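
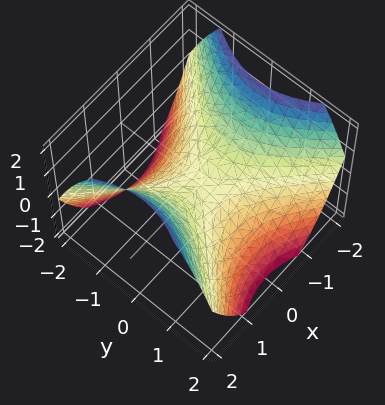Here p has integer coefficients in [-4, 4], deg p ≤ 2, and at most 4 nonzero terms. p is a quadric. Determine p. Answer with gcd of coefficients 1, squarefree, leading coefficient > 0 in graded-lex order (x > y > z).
(a) deg p = 2.
(b) Symmetries: mirror symmetry y ↦ −y ⇒ only even powers of y; it's symmetric under x → −x, forcing even powers of x.
(c) Checking where it meets the axes: it crosses the z-axis at the gridline z = 0; it meets the x-axis at x = 0 (among the integer gridlines); one y-axis crossing is at y = 0.
(d) Putting this together gives p.

2*x^2 - 2*y^2 - 3*z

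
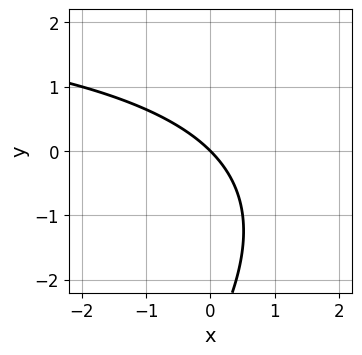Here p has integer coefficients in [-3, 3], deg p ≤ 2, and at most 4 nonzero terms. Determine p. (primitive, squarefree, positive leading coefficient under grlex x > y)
1. Degree: no degree-1 curve has this shape, so deg p = 2.
2. Against the integer gridlines: it crosses the x-axis at the gridline x = 0; it crosses the y-axis at the gridline y = 0.
3. The integer polynomial consistent with all of this is the stated p.

x*y - y^2 - 3*x - 3*y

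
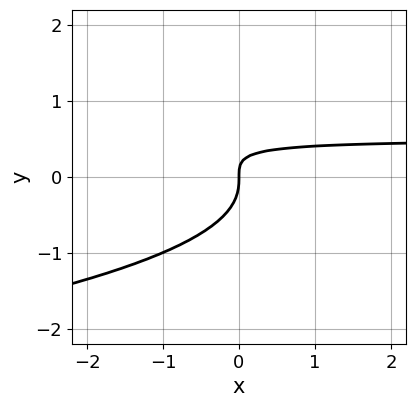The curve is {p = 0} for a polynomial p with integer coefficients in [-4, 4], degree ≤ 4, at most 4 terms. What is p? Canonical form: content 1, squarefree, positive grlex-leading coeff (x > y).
1. Degree: no degree-2 curve has this shape, so deg p = 3.
2. Against the integer gridlines: it crosses the x-axis at the gridline x = 0; it crosses the y-axis at the gridline y = 0.
3. These observations pin down the coefficients.

3*y^3 + 2*x*y - x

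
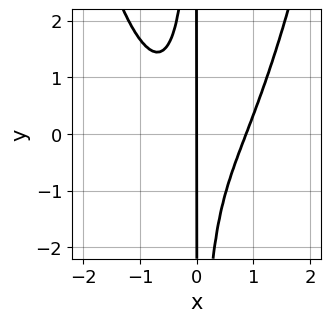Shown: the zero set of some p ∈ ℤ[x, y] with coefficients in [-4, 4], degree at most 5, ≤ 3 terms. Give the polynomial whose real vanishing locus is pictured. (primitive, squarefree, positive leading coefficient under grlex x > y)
3*x^4 - 3*x^2*y - 2*x

First, the degree is 4 — a generic line meets the curve in up to 4 points.
Then, checking where it meets the axes: it meets the x-axis at x = 0 (among the integer gridlines); the visible y-axis segment lies entirely on the curve.
Finally, putting this together gives p.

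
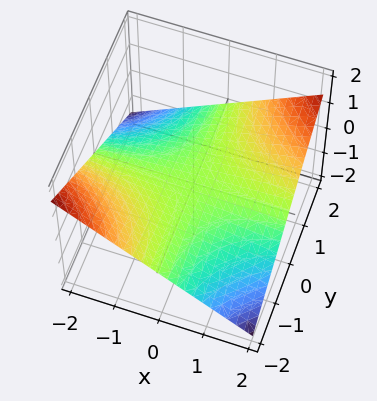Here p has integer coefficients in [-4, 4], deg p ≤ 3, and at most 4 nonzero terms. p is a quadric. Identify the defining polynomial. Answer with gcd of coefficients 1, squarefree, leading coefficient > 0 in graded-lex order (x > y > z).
x*y - 3*z

(a) Degree: a saddle surface; a quadric, so deg p = 2.
(b) Observable constraints: it crosses the z-axis at the gridline z = 0; every point of the x-axis in the box is on the surface; every point of the y-axis in the box is on the surface.
(c) Assembling these constraints gives the stated polynomial.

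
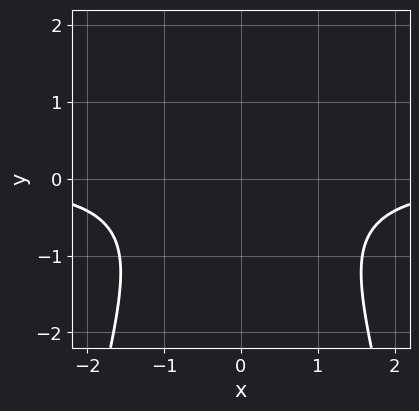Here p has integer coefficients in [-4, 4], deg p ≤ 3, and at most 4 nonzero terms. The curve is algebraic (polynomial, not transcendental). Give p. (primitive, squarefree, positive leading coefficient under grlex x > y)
Degree: a generic line meets the curve in up to 3 points, so deg p = 3.
Symmetries: mirror symmetry x ↦ −x ⇒ only even powers of x.
From the axis intercepts and sections: it misses every integer gridline on the x-axis; no y-intercept at any integer in the box.
Solving for integer coefficients yields p as stated.

2*x^2*y + 2*y^2 + 3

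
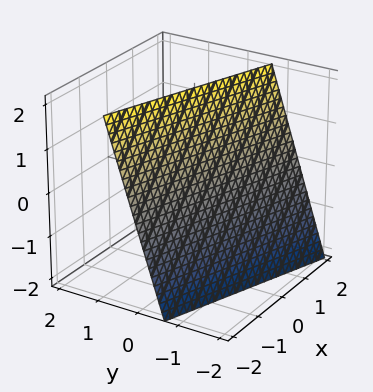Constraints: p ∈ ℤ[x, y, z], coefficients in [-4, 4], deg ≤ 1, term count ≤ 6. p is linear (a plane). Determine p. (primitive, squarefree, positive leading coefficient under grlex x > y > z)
1. deg p = 1. Every cross-section is a straight line — this is a plane.
2. Against the integer gridlines: it crosses the x-axis at the gridline x = -2; one z-axis crossing is at z = 2.
3. Matching integer coefficients to the picture gives p.

x + 3*y - z + 2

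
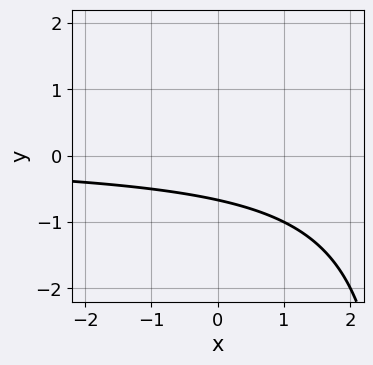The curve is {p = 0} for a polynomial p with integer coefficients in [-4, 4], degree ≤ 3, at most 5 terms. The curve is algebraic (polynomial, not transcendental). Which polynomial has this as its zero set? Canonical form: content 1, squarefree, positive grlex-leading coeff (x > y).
1. deg p = 2. No degree-1 curve has this shape.
2. Reading off the gridlines: no x-intercept at any integer in the box.
3. Together with the visible shape, these determine p as stated.

x*y - 3*y - 2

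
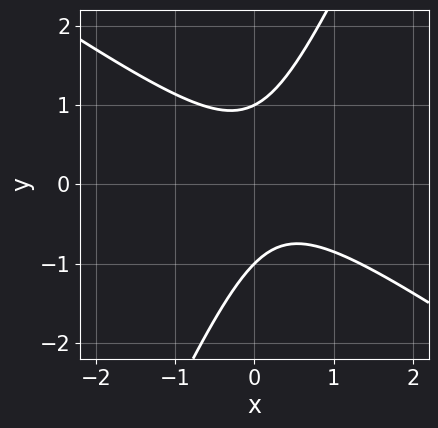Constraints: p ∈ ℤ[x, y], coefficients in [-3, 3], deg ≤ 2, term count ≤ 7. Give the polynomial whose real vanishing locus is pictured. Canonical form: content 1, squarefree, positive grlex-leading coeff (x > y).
The degree is 2 — a generic line meets the curve in up to 2 points.
Reading off the gridlines: no x-intercept at any integer in the box; the y-axis gridline crossings are at y ∈ {-1, 1}.
Fitting integer coefficients to these (and the overall shape) gives p.

3*x^2 + 3*x*y - 2*y^2 - x + 2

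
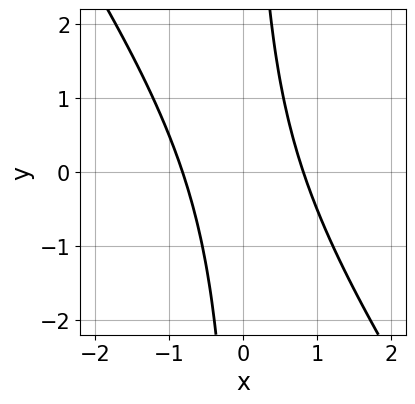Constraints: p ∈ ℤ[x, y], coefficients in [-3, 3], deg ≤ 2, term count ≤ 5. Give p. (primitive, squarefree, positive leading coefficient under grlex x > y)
First, degree: the shape is more complex than any degree-1 curve, so deg p = 2.
Then, against the integer gridlines: no y-intercept at any integer in the box.
Finally, the integer polynomial consistent with all of this is the stated p.

3*x^2 + 2*x*y - 2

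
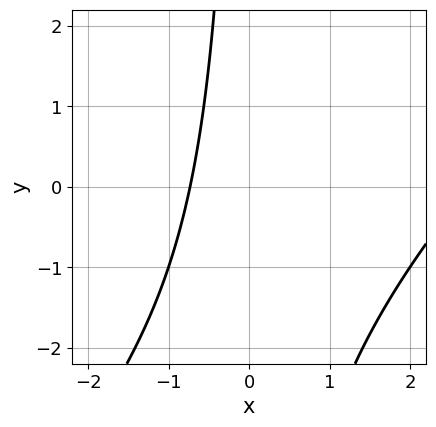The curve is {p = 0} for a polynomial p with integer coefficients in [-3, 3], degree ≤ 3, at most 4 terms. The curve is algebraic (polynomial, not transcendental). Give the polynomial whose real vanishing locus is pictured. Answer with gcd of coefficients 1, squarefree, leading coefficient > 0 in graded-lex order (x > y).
x^2 - x*y - 2*x - 2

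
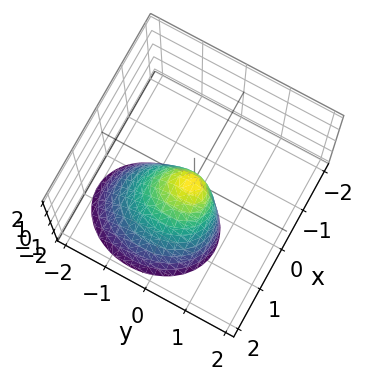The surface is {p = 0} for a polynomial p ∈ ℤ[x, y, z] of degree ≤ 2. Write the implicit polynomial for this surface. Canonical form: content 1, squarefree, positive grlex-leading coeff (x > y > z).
3*x^2 + 2*x*z + 2*y^2 - y*z + z

(a) deg p = 2. A generic line meets the surface in up to 2 points.
(b) Observable constraints: it meets the y-axis at y = 0 (among the integer gridlines); one z-axis crossing is at z = 0; it meets the x-axis at x = 0 (among the integer gridlines).
(c) Assembling these constraints gives the stated polynomial.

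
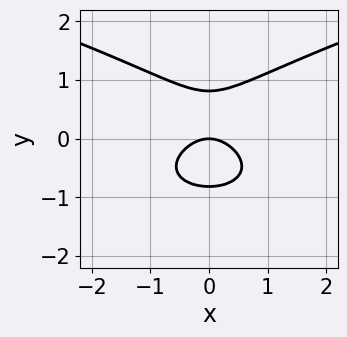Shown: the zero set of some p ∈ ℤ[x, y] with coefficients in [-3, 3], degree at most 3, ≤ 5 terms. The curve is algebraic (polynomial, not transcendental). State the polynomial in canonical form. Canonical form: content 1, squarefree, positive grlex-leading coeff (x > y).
1. The degree is 3 — no degree-2 curve has this shape.
2. Symmetries: the x ↦ −x reflection is a symmetry, so x appears only in even powers.
3. Observable constraints: it meets the x-axis at x = 0 (among the integer gridlines); it crosses the y-axis at the gridline y = 0.
4. The integer polynomial consistent with all of this is the stated p.

3*y^3 - 2*x^2 - 2*y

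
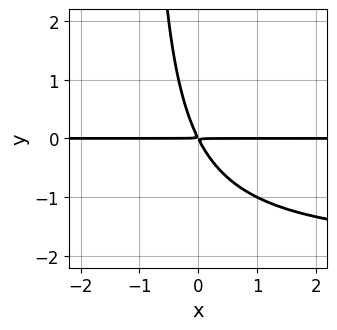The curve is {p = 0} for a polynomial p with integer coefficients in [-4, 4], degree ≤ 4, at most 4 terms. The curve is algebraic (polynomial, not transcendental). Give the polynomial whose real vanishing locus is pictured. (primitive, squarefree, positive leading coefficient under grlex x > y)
Degree: no degree-2 curve has this shape, so deg p = 3.
From the axis intercepts and sections: every point of the x-axis in the box is on the curve.
Solving for integer coefficients yields p as stated.

x*y^2 + 2*x*y + y^2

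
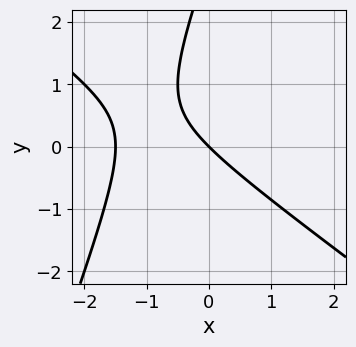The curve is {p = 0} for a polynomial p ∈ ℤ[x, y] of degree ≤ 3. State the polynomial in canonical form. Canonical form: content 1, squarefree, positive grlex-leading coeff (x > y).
2*x^2 + 2*x*y - y^2 + 3*x + 3*y

Degree: the shape is more complex than any degree-1 curve, so deg p = 2.
Against the integer gridlines: it crosses the x-axis at the gridline x = 0; one y-axis crossing is at y = 0.
Fitting integer coefficients to these (and the overall shape) gives p.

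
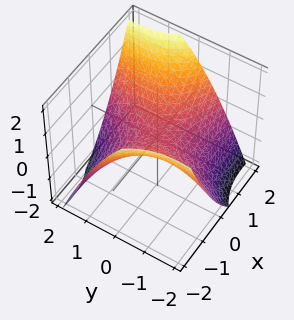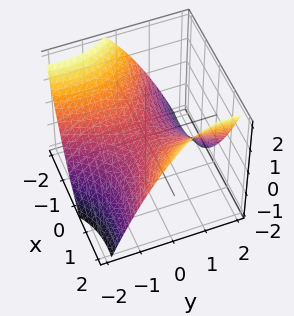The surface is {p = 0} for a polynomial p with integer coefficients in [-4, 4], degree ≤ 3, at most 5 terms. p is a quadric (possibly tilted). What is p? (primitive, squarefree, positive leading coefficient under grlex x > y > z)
x^2 + 2*x*y - y^2 - 3*z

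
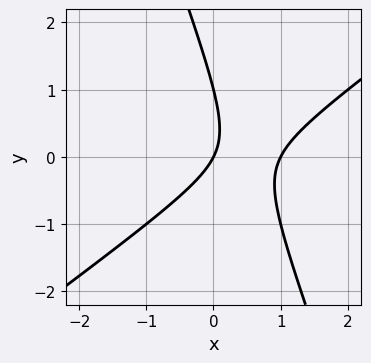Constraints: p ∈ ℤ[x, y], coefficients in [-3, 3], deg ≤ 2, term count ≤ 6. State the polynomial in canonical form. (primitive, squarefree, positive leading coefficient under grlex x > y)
2*x^2 - 2*x*y - y^2 - 2*x + y

First, deg p = 2.
Then, reading off the gridlines: the x-axis gridline crossings are at x ∈ {0, 1}; the y-axis gridline crossings are at y ∈ {0, 1}.
Finally, solving for integer coefficients yields p as stated.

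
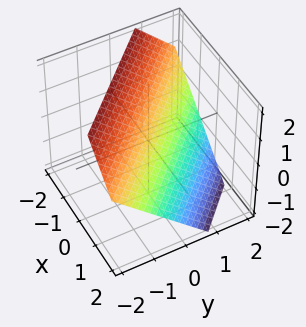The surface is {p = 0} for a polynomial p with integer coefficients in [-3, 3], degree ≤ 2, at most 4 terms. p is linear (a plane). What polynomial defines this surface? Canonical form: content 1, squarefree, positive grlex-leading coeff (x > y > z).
3*x + 3*y + 3*z - 2

Degree: every cross-section is a straight line — this is a plane, so deg p = 1.
Putting this together gives p.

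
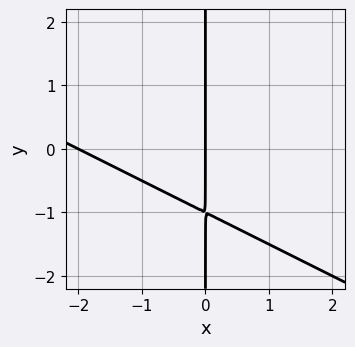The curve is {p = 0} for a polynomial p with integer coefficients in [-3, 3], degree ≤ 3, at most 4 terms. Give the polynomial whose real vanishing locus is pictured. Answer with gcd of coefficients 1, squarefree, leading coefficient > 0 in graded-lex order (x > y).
x^2 + 2*x*y + 2*x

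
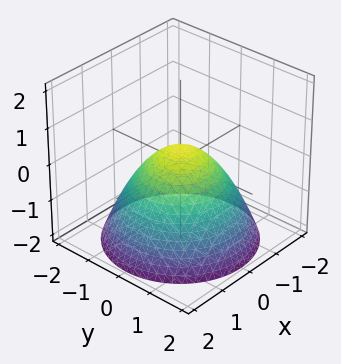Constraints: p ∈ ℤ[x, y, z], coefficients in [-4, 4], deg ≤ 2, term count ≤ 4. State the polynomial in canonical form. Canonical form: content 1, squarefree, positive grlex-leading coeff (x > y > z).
2*x^2 + 2*y^2 + 3*z - 1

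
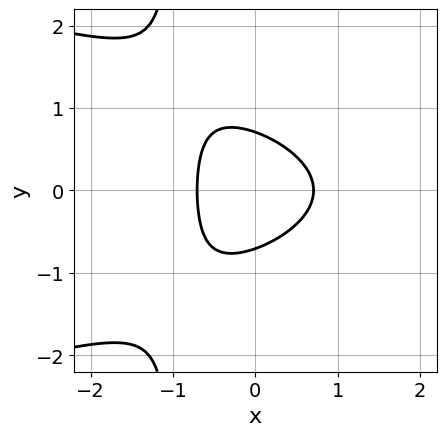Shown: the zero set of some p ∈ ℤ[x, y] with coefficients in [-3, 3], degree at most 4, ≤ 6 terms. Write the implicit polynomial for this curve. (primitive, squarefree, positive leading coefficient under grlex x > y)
(a) deg p = 3. No degree-2 curve has this shape.
(b) Symmetries: it's symmetric under y → −y, forcing even powers of y.
(c) Fitting integer coefficients to these (and the overall shape) gives p.

2*x*y^2 + 2*x^2 + 2*y^2 - 1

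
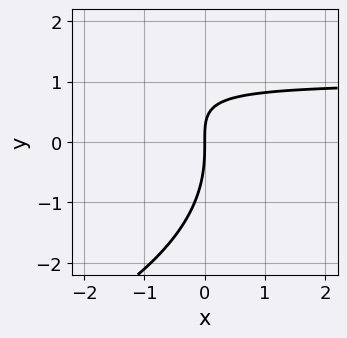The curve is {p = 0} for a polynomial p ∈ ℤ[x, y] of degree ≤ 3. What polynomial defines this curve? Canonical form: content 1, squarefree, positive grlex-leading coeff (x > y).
y^3 + 3*x*y - 3*x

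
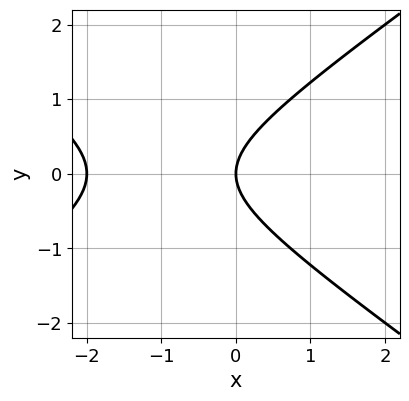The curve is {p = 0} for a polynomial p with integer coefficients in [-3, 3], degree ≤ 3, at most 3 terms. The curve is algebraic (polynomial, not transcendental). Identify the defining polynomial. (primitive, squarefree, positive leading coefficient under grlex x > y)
deg p = 2.
Symmetries: the y ↦ −y reflection is a symmetry, so y appears only in even powers.
Reading off the gridlines: it meets the y-axis at y = 0 (among the integer gridlines); among the integer gridlines, it crosses the x-axis at x ∈ {-2, 0}.
Putting this together gives p.

x^2 - 2*y^2 + 2*x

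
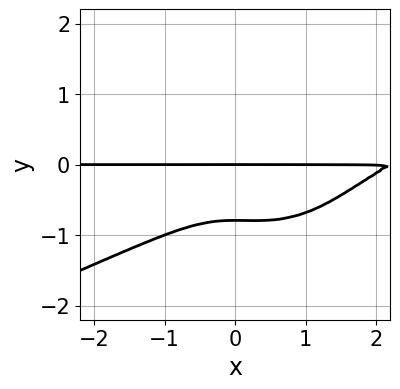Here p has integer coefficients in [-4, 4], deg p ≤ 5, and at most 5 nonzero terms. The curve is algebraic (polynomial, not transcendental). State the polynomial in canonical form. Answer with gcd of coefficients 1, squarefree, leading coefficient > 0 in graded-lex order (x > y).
x^3*y - 2*x^2*y^2 - 2*y^4 - 2*x^2*y - y

1. deg p = 4. The shape is more complex than any degree-3 curve.
2. From the axis intercepts and sections: it crosses the y-axis at the gridline y = 0; the visible x-axis segment lies entirely on the curve.
3. Together with the visible shape, these determine p as stated.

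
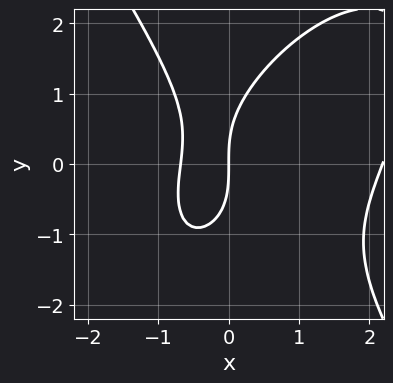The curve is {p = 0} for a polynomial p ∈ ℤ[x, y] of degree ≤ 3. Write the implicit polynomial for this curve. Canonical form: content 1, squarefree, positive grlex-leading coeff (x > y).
2*x^3 - x^2*y + y^3 - 3*x^2 - 3*x

(a) deg p = 3. A generic line meets the curve in up to 3 points.
(b) Checking where it meets the axes: one y-axis crossing is at y = 0; it meets the x-axis at x = 0 (among the integer gridlines).
(c) These observations pin down the coefficients.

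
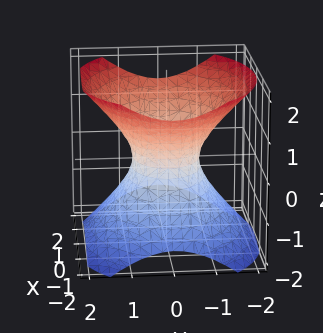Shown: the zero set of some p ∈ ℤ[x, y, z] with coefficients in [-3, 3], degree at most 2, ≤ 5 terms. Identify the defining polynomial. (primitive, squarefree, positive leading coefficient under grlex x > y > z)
deg p = 2. An hourglass — one-sheet hyperboloid; a quadric.
Symmetries: it's symmetric under y → −y, forcing even powers of y; the z ↦ −z reflection is a symmetry, so z appears only in even powers; mirror symmetry x ↦ −x ⇒ only even powers of x.
Against the integer gridlines: the surface avoids every integer z-axis point in the box; among the integer gridlines, it crosses the x-axis at x ∈ {-1, 1}.
These observations pin down the coefficients.

2*x^2 + 3*y^2 - 3*z^2 - 2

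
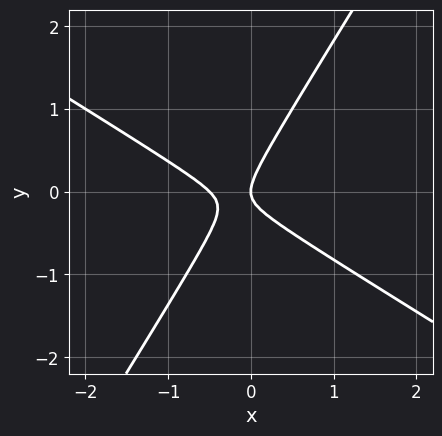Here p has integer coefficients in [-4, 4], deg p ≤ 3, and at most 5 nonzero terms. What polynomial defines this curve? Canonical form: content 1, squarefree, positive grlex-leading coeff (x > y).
1. The degree is 2 — no degree-1 curve has this shape.
2. Checking where it meets the axes: one y-axis crossing is at y = 0; it meets the x-axis at x = 0 (among the integer gridlines).
3. Solving for integer coefficients yields p as stated.

2*x^2 + 2*x*y - 2*y^2 + x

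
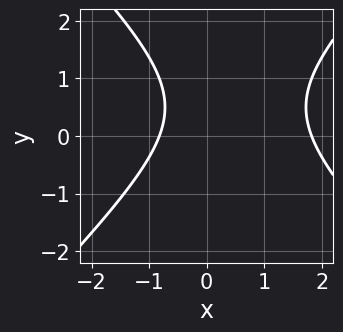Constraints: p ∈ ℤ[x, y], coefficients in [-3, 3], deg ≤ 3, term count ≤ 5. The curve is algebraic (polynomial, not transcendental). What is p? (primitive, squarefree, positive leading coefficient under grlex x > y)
The degree is 2 — the shape is more complex than any degree-1 curve.
Against the integer gridlines: no y-intercept at any integer in the box.
Together with the visible shape, these determine p as stated.

2*x^2 - 2*y^2 - 2*x + 2*y - 3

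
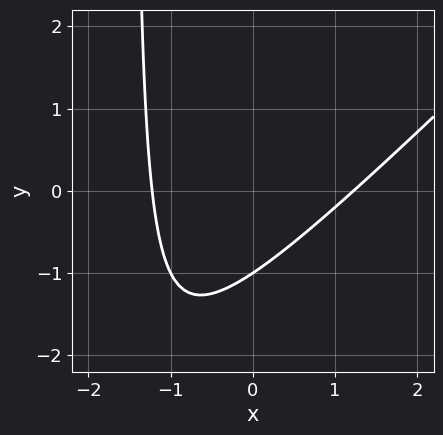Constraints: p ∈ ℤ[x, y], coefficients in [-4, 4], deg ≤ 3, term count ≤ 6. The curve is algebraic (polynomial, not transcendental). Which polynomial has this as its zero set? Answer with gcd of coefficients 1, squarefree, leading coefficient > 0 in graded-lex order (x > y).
2*x^2 - 2*x*y - 3*y - 3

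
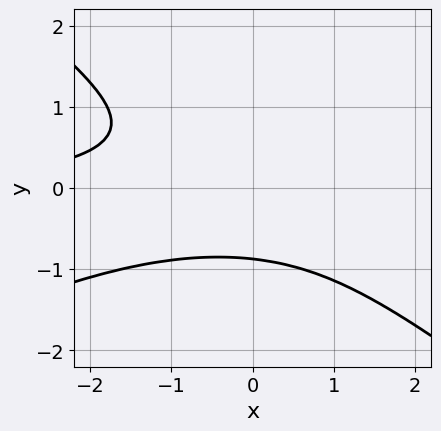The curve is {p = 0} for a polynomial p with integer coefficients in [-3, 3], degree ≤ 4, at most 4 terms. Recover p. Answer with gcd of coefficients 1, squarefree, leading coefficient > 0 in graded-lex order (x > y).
First, the degree is 3 — a generic line meets the curve in up to 3 points.
Then, checking where it meets the axes: the curve avoids every integer x-axis point in the box.
Finally, putting this together gives p.

x^2*y - x*y^2 - 3*y^3 - 2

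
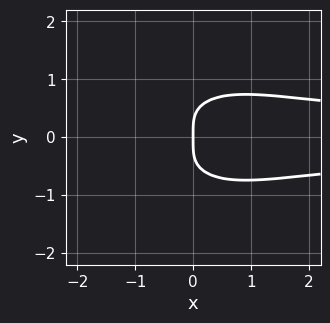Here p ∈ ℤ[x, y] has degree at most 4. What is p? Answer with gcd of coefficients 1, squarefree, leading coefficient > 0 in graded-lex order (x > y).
2*x^2*y^2 + 3*y^4 - 2*x

The degree is 4 — the shape is more complex than any degree-3 curve.
Symmetries: the y ↦ −y reflection is a symmetry, so y appears only in even powers.
Against the integer gridlines: it meets the y-axis at y = 0 (among the integer gridlines); it crosses the x-axis at the gridline x = 0.
Putting this together gives p.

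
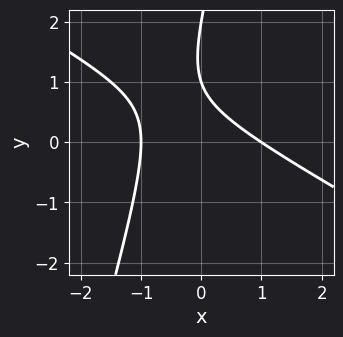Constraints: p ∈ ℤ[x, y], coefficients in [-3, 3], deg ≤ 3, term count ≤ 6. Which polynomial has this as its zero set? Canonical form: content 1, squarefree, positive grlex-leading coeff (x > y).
The degree is 2 — a generic line meets the curve in up to 2 points.
From the visible intercepts: among the integer gridlines, it crosses the x-axis at x ∈ {-1, 1}; the y-axis gridline crossings are at y ∈ {1, 2}.
Matching integer coefficients to the picture gives p.

2*x^2 + 3*x*y - y^2 + 3*y - 2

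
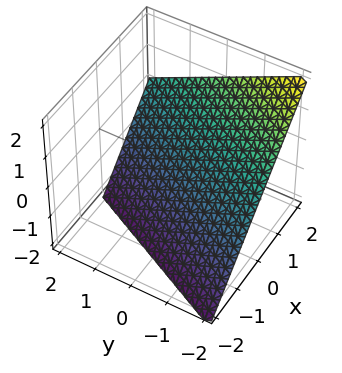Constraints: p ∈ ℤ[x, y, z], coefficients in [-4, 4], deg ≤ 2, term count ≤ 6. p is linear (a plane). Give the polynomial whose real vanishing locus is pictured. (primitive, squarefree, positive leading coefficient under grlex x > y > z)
First, degree: every cross-section is a straight line — this is a plane, so deg p = 1.
Next, against the integer gridlines: it crosses the z-axis at the gridline z = -1; one x-axis crossing is at x = 1; it crosses the y-axis at the gridline y = -2.
Finally, the integer polynomial consistent with all of this is the stated p.

2*x - y - 2*z - 2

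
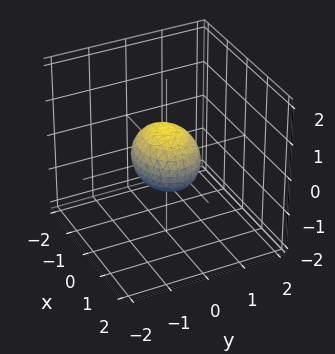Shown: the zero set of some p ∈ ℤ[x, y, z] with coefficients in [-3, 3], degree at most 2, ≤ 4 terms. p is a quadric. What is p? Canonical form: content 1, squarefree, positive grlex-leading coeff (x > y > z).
The degree is 2 — a closed, bounded, convex surface; a quadric.
Symmetries: mirror symmetry x ↦ −x ⇒ only even powers of x; the z ↦ −z reflection is a symmetry, so z appears only in even powers; mirror symmetry y ↦ −y ⇒ only even powers of y.
Reading off the gridlines: the x-axis gridline crossings are at x ∈ {-1, 1}.
Assembling these constraints gives the stated polynomial.

2*x^2 + 3*y^2 + 3*z^2 - 2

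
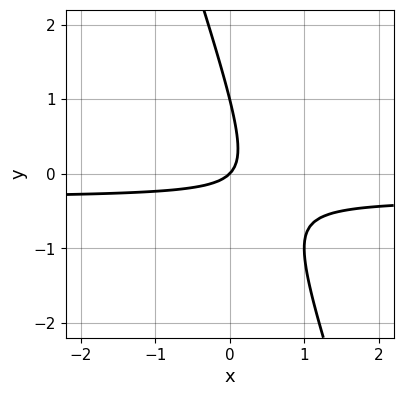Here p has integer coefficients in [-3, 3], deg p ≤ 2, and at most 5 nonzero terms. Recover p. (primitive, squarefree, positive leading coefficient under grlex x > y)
3*x*y + y^2 + x - y

First, degree: a generic line meets the curve in up to 2 points, so deg p = 2.
Next, against the integer gridlines: the y-axis gridline crossings are at y ∈ {0, 1}; one x-axis crossing is at x = 0.
Finally, fitting integer coefficients to these (and the overall shape) gives p.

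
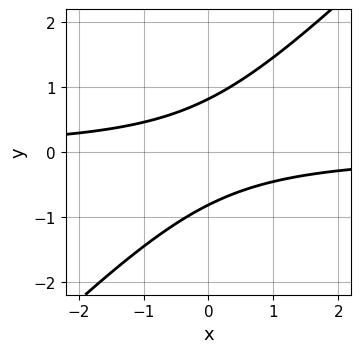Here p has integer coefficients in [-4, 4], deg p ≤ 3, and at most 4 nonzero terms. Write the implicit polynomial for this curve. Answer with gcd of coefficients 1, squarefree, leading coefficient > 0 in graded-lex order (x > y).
1. deg p = 2. No degree-1 curve has this shape.
2. Against the integer gridlines: the curve avoids every integer x-axis point in the box.
3. Matching integer coefficients to the picture gives p.

3*x*y - 3*y^2 + 2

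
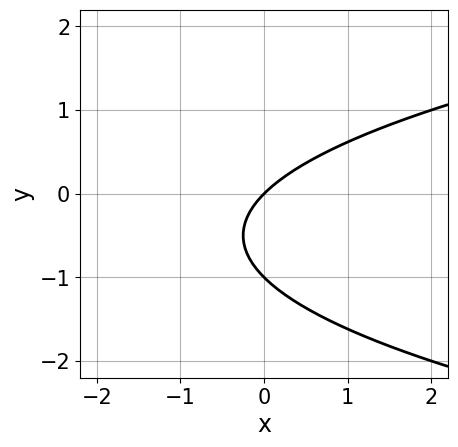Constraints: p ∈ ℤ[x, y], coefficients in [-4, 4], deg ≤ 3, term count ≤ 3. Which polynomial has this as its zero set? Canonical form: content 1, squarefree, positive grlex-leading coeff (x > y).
y^2 - x + y

1. Degree: the shape is more complex than any degree-1 curve, so deg p = 2.
2. Observable constraints: the y-axis gridline crossings are at y ∈ {-1, 0}; it crosses the x-axis at the gridline x = 0.
3. Together with the visible shape, these determine p as stated.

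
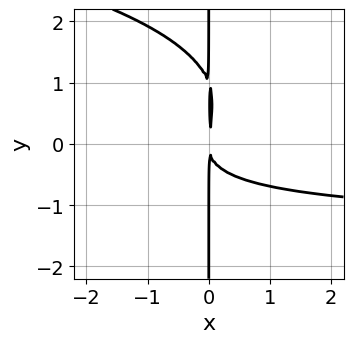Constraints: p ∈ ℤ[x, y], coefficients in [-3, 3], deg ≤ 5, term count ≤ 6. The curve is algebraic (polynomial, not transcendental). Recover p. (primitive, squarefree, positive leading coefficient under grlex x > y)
2*x*y^3 + 2*x^2*y - 2*x*y^2 + 3*x^2

The degree is 4 — no degree-3 curve has this shape.
Against the integer gridlines: the visible y-axis segment lies entirely on the curve.
The integer polynomial consistent with all of this is the stated p.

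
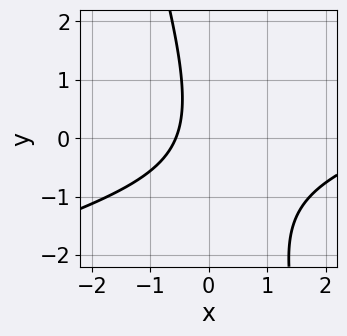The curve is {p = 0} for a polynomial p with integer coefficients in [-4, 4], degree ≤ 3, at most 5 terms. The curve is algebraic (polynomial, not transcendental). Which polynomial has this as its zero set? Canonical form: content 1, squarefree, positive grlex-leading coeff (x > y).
First, deg p = 2. The shape is more complex than any degree-1 curve.
Next, against the integer gridlines: the curve avoids every integer y-axis point in the box.
Finally, fitting integer coefficients to these (and the overall shape) gives p.

x^2 - 3*x*y - y^2 - 3*x - 2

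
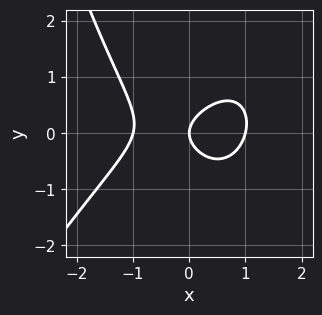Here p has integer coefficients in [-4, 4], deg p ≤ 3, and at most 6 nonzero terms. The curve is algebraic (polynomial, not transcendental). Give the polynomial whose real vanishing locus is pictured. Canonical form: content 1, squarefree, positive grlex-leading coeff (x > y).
2*x^3 - x^2*y + 3*y^2 - 2*x

1. deg p = 3.
2. Checking where it meets the axes: it meets the y-axis at y = 0 (among the integer gridlines); the x-axis gridline crossings are at x ∈ {-1, 0, 1}.
3. The integer polynomial consistent with all of this is the stated p.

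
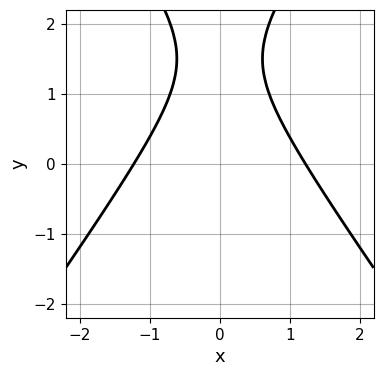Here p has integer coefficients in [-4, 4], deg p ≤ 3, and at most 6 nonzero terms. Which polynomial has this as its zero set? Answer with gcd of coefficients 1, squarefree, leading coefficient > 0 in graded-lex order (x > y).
(a) Degree: a generic line meets the curve in up to 2 points, so deg p = 2.
(b) Symmetries: it's symmetric under x → −x, forcing even powers of x.
(c) Observable constraints: the curve avoids every integer y-axis point in the box.
(d) The integer polynomial consistent with all of this is the stated p.

2*x^2 - y^2 + 3*y - 3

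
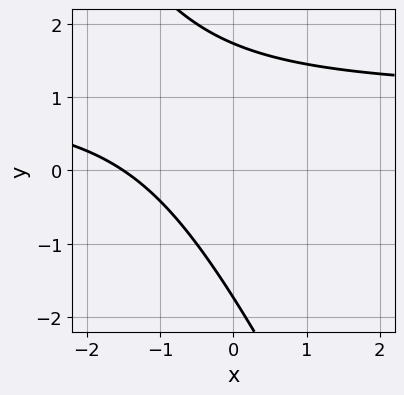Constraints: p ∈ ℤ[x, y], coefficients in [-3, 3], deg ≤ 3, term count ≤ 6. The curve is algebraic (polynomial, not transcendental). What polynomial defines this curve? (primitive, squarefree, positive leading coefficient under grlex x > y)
First, deg p = 2. A generic line meets the curve in up to 2 points.
Finally, solving for integer coefficients yields p as stated.

2*x*y + y^2 - 2*x - 3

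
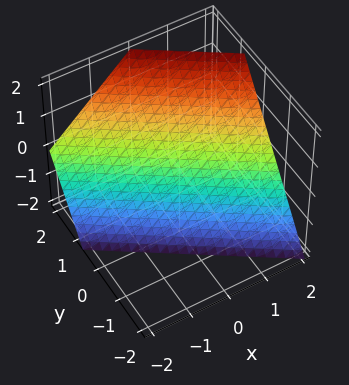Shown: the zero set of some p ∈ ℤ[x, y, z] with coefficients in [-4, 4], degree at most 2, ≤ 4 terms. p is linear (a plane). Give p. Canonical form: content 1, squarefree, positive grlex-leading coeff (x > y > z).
2*x + 3*y - 2*z - 2

(a) Degree: the surface is flat (a plane), so deg p = 1.
(b) Against the integer gridlines: one z-axis crossing is at z = -1; it meets the x-axis at x = 1 (among the integer gridlines).
(c) Matching integer coefficients to the picture gives p.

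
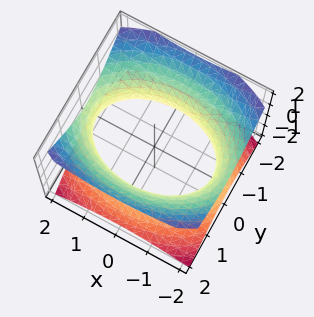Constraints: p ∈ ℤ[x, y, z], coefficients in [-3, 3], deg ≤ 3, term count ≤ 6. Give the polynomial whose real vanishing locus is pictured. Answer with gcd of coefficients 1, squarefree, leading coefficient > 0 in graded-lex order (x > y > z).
deg p = 2. An hourglass — one-sheet hyperboloid; a quadric.
Symmetries: it's symmetric under z → −z, forcing even powers of z; mirror symmetry x ↦ −x ⇒ only even powers of x; it's symmetric under y → −y, forcing even powers of y.
From the visible intercepts: it misses every integer gridline on the z-axis.
These observations pin down the coefficients.

x^2 + 2*y^2 - 2*z^2 - 3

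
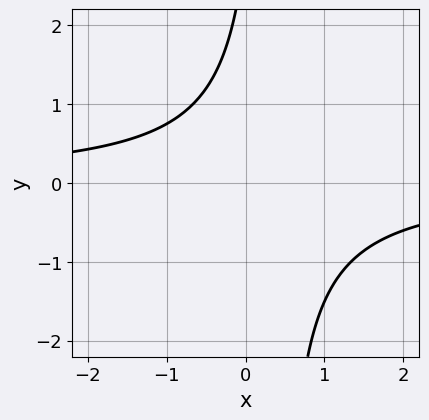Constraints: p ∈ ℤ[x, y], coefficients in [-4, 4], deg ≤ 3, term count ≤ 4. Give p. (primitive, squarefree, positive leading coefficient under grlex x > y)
First, the degree is 2 — the shape is more complex than any degree-1 curve.
Next, against the integer gridlines: the curve avoids every integer y-axis point in the box; the curve avoids every integer x-axis point in the box.
Finally, matching integer coefficients to the picture gives p.

3*x*y - y + 3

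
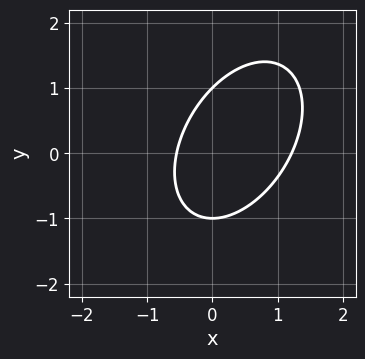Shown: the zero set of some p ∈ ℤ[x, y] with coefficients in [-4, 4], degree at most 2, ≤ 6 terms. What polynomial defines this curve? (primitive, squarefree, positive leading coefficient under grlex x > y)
3*x^2 - 2*x*y + 2*y^2 - 2*x - 2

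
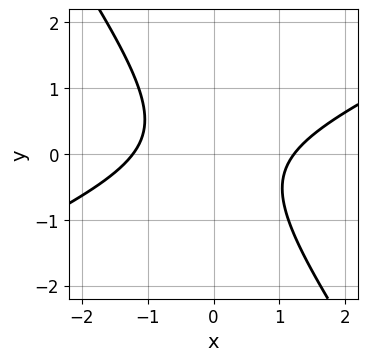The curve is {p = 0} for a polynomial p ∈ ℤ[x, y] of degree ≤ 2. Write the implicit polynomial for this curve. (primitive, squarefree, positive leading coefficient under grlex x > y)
The degree is 2 — no degree-1 curve has this shape.
Observable constraints: no y-intercept at any integer in the box.
Putting this together gives p.

2*x^2 - 3*x*y - 3*y^2 - 3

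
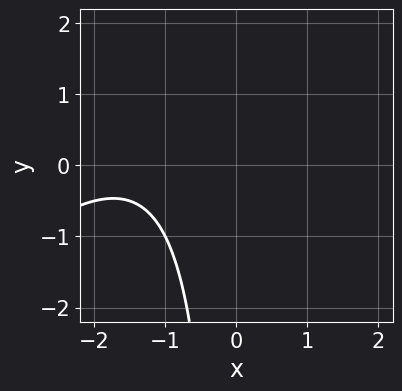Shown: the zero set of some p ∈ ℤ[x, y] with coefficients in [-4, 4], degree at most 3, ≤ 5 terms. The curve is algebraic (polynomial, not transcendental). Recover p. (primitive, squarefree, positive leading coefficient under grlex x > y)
1. The degree is 2 — a generic line meets the curve in up to 2 points.
2. Against the integer gridlines: it misses every integer gridline on the y-axis; the curve avoids every integer x-axis point in the box.
3. The integer polynomial consistent with all of this is the stated p.

x^2 - x*y + 3*x + 3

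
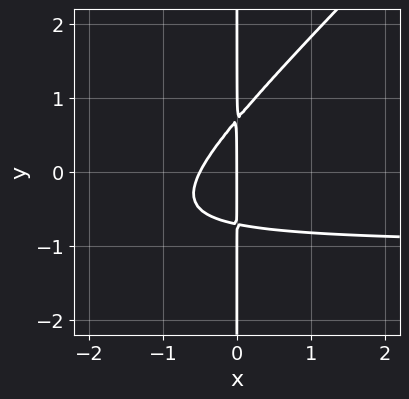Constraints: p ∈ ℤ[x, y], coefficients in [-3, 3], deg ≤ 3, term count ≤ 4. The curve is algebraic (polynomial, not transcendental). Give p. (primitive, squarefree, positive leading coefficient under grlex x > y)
1. The degree is 3 — a generic line meets the curve in up to 3 points.
2. Checking where it meets the axes: the visible y-axis segment lies entirely on the curve; it crosses the x-axis at the gridline x = 0.
3. These observations pin down the coefficients.

2*x^2*y - 2*x*y^2 + 2*x^2 + x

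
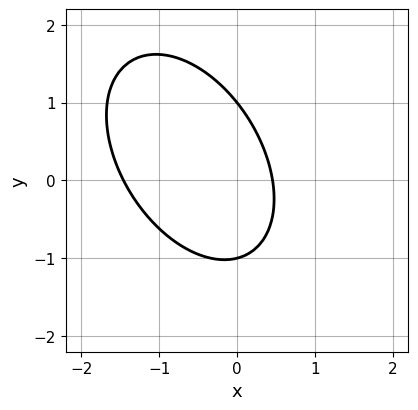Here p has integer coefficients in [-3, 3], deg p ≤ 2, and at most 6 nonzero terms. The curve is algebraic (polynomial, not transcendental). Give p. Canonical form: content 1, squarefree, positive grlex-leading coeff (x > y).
First, degree: the shape is more complex than any degree-1 curve, so deg p = 2.
Next, observable constraints: among the integer gridlines, it crosses the y-axis at y ∈ {-1, 1}.
Finally, solving for integer coefficients yields p as stated.

3*x^2 + 2*x*y + 2*y^2 + 3*x - 2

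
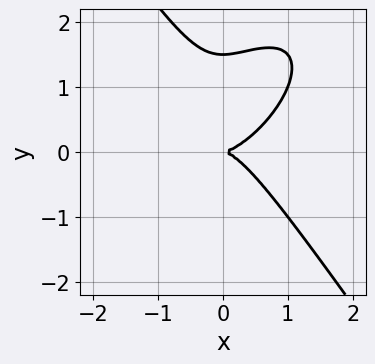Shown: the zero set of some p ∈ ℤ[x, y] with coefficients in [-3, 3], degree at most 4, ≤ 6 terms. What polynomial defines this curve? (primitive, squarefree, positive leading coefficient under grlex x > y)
First, deg p = 3.
Next, checking where it meets the axes: it meets the y-axis at y = 0 (among the integer gridlines); it meets the x-axis at x = 0 (among the integer gridlines).
Finally, solving for integer coefficients yields p as stated.

3*x^3 - 2*x^2*y + 2*y^3 - 3*y^2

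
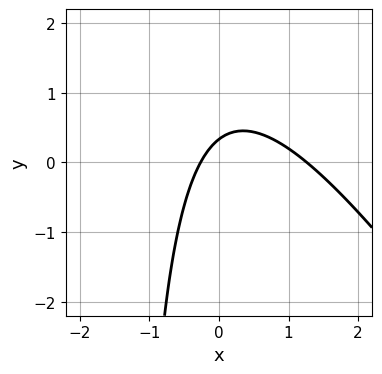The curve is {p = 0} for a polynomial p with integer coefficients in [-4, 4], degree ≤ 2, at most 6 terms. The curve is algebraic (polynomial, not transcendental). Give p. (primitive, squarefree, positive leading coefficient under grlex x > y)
3*x^2 + 2*x*y - 3*x + 3*y - 1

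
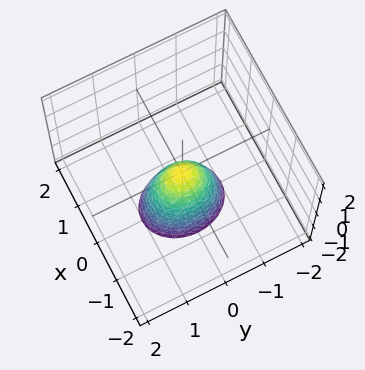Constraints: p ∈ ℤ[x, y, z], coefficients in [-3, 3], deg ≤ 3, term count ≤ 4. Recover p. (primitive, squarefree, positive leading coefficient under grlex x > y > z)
3*x^2 + 2*y^2 + z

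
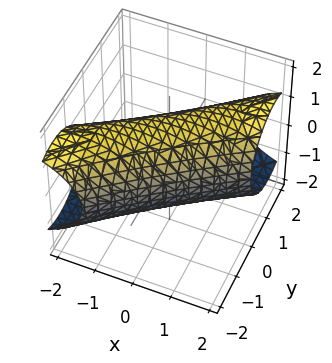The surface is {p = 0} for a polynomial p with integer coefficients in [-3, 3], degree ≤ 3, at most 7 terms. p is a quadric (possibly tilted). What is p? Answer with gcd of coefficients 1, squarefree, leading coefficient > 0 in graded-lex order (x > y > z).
(a) The degree is 2 — the shape is more complex than any degree-1 surface.
(b) Matching integer coefficients to the picture gives p.

x^2 - 3*x*y + 2*y^2 + 2*z^2 - 3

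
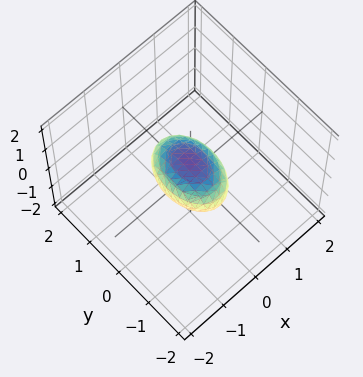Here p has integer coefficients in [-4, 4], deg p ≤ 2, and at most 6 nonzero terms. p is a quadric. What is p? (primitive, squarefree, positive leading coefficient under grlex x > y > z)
2*x^2 + y^2 + 2*z^2 - 1

First, the degree is 2 — a closed, bounded, convex surface; a quadric.
Then, symmetries: the x ↦ −x reflection is a symmetry, so x appears only in even powers; the z ↦ −z reflection is a symmetry, so z appears only in even powers; it's symmetric under y → −y, forcing even powers of y.
Next, reading off the gridlines: the y-axis gridline crossings are at y ∈ {-1, 1}.
Finally, the integer polynomial consistent with all of this is the stated p.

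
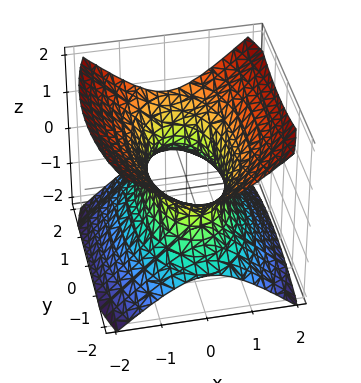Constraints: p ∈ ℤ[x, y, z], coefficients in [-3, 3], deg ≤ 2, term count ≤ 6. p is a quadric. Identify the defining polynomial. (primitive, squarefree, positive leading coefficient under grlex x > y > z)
(a) Degree: an hourglass — one-sheet hyperboloid; a quadric, so deg p = 2.
(b) Symmetries: mirror symmetry x ↦ −x ⇒ only even powers of x; the y ↦ −y reflection is a symmetry, so y appears only in even powers; it's symmetric under z → −z, forcing even powers of z.
(c) Reading off the gridlines: the surface avoids every integer z-axis point in the box.
(d) The integer polynomial consistent with all of this is the stated p.

3*x^2 + y^2 - 3*z^2 - 2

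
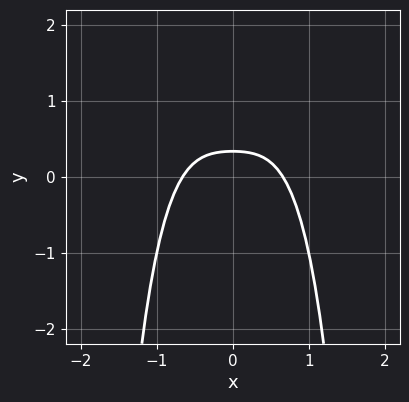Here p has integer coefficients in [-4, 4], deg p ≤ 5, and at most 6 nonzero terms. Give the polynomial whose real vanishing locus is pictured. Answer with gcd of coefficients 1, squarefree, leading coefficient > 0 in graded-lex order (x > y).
(a) The degree is 4 — a generic line meets the curve in up to 4 points.
(b) Symmetries: mirror symmetry x ↦ −x ⇒ only even powers of x.
(c) Matching integer coefficients to the picture gives p.

3*x^4 + x^2 + 3*y - 1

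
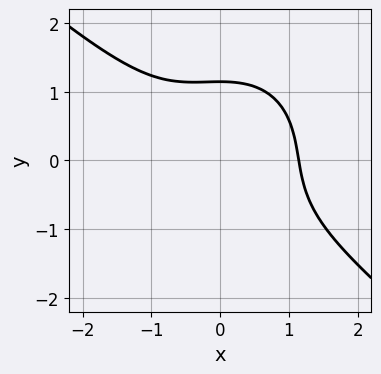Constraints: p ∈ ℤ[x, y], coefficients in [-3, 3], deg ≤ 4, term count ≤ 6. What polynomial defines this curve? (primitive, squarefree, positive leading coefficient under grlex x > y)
2*x^3 + x^2*y + 2*y^3 - 3

Degree: the shape is more complex than any degree-2 curve, so deg p = 3.
Matching integer coefficients to the picture gives p.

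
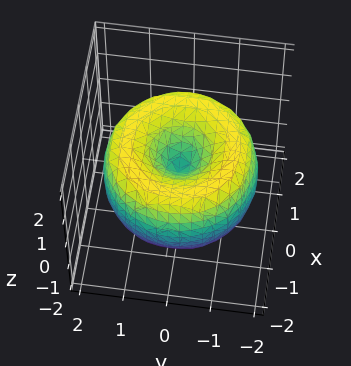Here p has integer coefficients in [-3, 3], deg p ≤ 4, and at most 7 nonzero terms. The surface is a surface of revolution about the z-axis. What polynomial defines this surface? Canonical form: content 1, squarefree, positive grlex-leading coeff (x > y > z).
x^4 + 2*x^2*y^2 + y^4 - 3*x^2 - 3*y^2 + 2*z^2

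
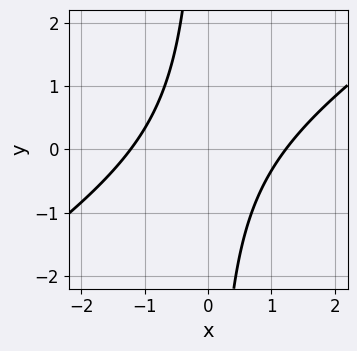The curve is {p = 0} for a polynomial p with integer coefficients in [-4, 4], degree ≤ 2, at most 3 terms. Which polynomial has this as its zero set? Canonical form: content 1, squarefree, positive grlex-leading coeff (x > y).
(a) deg p = 2. A generic line meets the curve in up to 2 points.
(b) Against the integer gridlines: it misses every integer gridline on the y-axis.
(c) Solving for integer coefficients yields p as stated.

2*x^2 - 3*x*y - 3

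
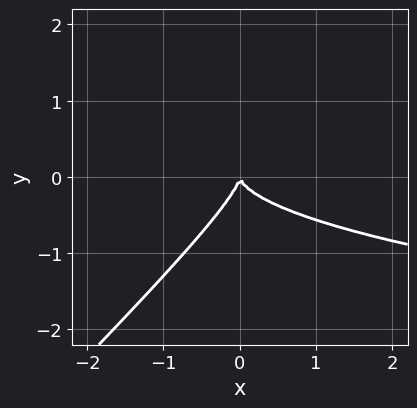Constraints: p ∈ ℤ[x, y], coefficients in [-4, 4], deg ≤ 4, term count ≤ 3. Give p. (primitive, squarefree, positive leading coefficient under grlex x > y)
2*x*y^2 - 2*y^3 - x^2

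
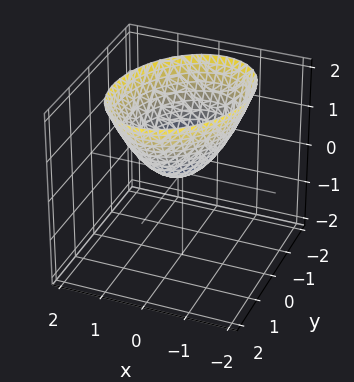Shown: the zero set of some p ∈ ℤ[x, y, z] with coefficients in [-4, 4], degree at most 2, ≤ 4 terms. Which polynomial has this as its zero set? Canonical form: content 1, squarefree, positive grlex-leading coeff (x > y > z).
First, degree: no degree-1 surface has this shape, so deg p = 2.
Then, reading off the gridlines: it meets the y-axis at y = 0 (among the integer gridlines); it meets the x-axis at x = 0 (among the integer gridlines); it crosses the z-axis at the gridline z = 0.
Finally, fitting integer coefficients to these (and the overall shape) gives p.

3*x^2 - x*y + 2*y^2 - 3*z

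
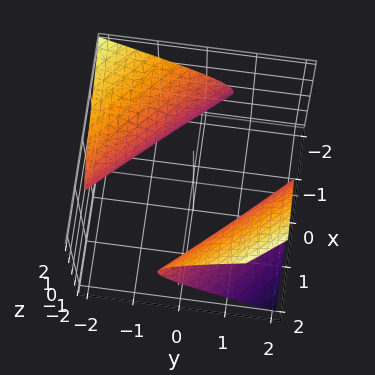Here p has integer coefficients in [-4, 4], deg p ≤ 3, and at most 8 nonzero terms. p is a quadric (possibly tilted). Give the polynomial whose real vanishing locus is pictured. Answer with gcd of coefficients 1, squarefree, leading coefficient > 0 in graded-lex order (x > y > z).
1. There are 2 components.
2. The degree is 2 — no degree-1 surface has this shape.
3. From the axis intercepts and sections: no z-intercept at any integer in the box.
4. Together with the visible shape, these determine p as stated.

x^2 + 2*x*y + x*z + y^2 - 3*z^2 - 3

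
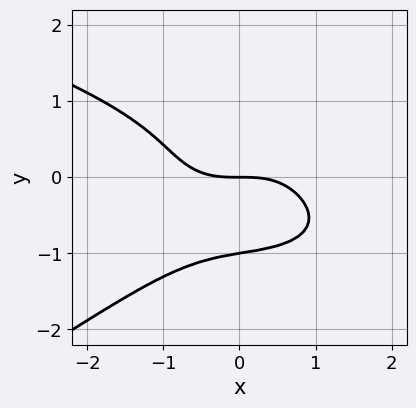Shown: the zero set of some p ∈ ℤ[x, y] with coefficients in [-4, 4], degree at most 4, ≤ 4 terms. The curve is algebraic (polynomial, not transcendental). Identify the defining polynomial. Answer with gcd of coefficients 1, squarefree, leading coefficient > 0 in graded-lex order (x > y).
x*y^3 - 2*y^4 - x^3 - 2*y

First, degree: no degree-3 curve has this shape, so deg p = 4.
Then, against the integer gridlines: it crosses the x-axis at the gridline x = 0; the y-axis gridline crossings are at y ∈ {-1, 0}.
Finally, solving for integer coefficients yields p as stated.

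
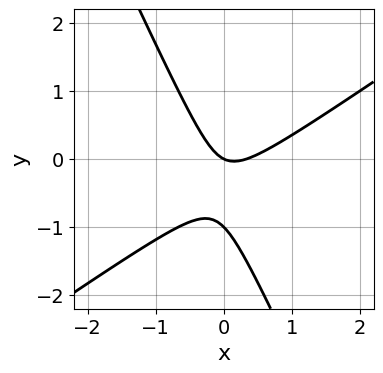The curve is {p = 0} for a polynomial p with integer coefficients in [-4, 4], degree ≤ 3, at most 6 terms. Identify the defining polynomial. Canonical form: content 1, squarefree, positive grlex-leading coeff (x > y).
(a) deg p = 2. The shape is more complex than any degree-1 curve.
(b) From the axis intercepts and sections: among the integer gridlines, it crosses the y-axis at y ∈ {-1, 0}; one x-axis crossing is at x = 0.
(c) The integer polynomial consistent with all of this is the stated p.

3*x^2 - 3*x*y - 2*y^2 - x - 2*y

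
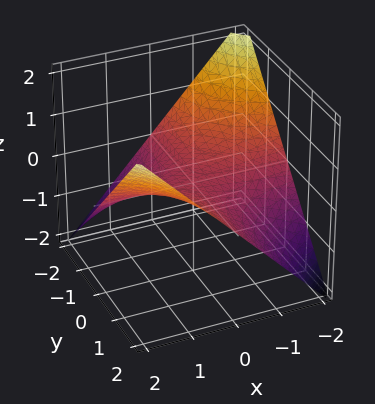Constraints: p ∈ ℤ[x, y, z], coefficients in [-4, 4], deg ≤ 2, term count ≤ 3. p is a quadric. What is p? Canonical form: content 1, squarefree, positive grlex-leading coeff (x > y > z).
x*y - 2*z

Degree: a saddle surface; a quadric, so deg p = 2.
Checking where it meets the axes: every point of the x-axis in the box is on the surface; the visible y-axis segment lies entirely on the surface.
These observations pin down the coefficients.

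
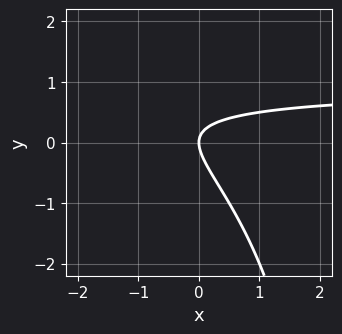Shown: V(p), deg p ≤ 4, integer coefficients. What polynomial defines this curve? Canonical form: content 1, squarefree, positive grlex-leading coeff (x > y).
deg p = 3. The shape is more complex than any degree-2 curve.
Observable constraints: it meets the y-axis at y = 0 (among the integer gridlines); one x-axis crossing is at x = 0.
These observations pin down the coefficients.

x*y^2 - 3*x*y - 3*y^2 + 2*x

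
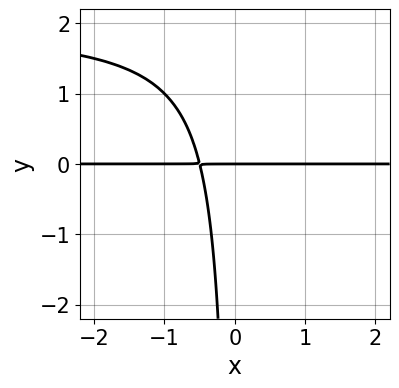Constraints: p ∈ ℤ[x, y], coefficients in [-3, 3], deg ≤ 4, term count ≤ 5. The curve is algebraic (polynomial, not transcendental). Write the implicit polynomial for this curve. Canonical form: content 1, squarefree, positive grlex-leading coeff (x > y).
Degree: the shape is more complex than any degree-2 curve, so deg p = 3.
Reading off the gridlines: one y-axis crossing is at y = 0; every point of the x-axis in the box is on the curve.
The integer polynomial consistent with all of this is the stated p.

x*y^2 - 2*x*y - y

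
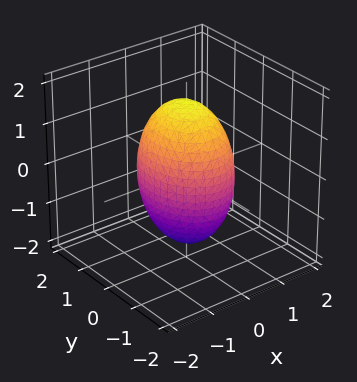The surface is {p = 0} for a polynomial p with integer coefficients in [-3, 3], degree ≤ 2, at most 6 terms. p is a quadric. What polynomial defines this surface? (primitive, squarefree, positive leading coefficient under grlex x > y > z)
3*x^2 + 2*y^2 + z^2 - 3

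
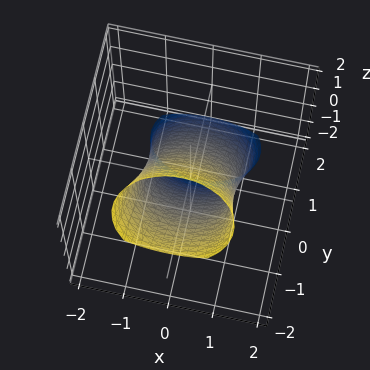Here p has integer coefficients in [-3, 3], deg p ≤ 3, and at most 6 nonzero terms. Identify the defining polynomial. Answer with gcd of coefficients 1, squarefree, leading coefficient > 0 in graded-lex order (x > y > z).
x^2 + 2*y^2 + 3*y*z + z^2 - 1

1. deg p = 2. No degree-1 surface has this shape.
2. From the visible intercepts: among the integer gridlines, it crosses the x-axis at x ∈ {-1, 1}; among the integer gridlines, it crosses the z-axis at z ∈ {-1, 1}.
3. Fitting integer coefficients to these (and the overall shape) gives p.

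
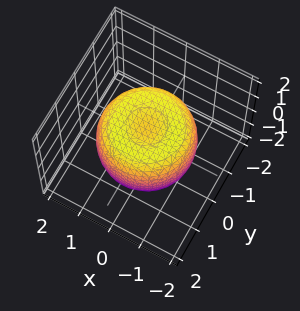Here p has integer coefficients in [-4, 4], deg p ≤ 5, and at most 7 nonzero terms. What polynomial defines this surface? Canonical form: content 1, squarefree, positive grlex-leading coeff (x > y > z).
2*x^4 + 4*x^2*y^2 + 2*y^4 - 3*x^2 - 3*y^2 + 3*z^2 - 2

First, the degree is 4 — a generic line meets the surface in up to 4 points.
Next, symmetries: rotational symmetry about the z-axis ⇒ p depends on x, y only through x² + y².
Then, from the axis intercepts and sections: a circular section at z = 1 has radius between 0 and 1.
Finally, putting this together gives p.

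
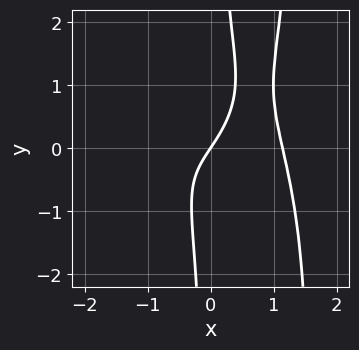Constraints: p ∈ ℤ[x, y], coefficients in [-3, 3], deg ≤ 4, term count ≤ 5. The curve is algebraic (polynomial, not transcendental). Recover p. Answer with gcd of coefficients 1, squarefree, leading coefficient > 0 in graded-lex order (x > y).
(a) The degree is 4 — no degree-3 curve has this shape.
(b) Reading off the gridlines: it crosses the x-axis at the gridline x = 0; one y-axis crossing is at y = 0.
(c) Fitting integer coefficients to these (and the overall shape) gives p.

2*x^4 + 2*x^2*y^2 - 3*x*y^2 - 3*x + 2*y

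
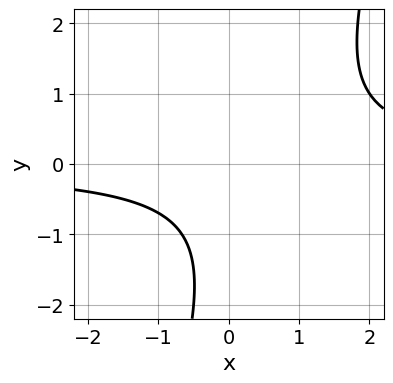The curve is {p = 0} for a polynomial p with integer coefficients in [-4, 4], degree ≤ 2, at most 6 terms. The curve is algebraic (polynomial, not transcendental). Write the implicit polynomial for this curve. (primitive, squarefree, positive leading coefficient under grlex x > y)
(a) Degree: no degree-1 curve has this shape, so deg p = 2.
(b) Checking where it meets the axes: it misses every integer gridline on the y-axis; it misses every integer gridline on the x-axis.
(c) These observations pin down the coefficients.

3*x*y - y^2 - 2*y - 3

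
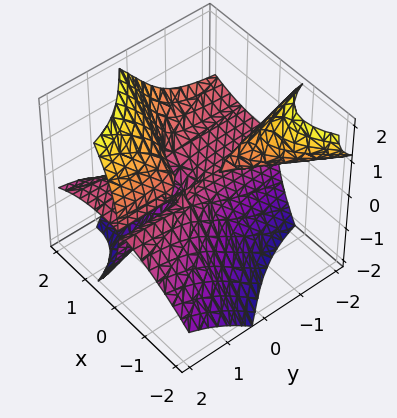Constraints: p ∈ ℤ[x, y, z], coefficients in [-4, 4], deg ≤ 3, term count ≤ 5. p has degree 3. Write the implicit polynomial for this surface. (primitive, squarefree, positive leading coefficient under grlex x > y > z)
x^3 + 3*x*y*z - z^3 - x^2

1. The picture has 2 separate pieces.
2. Degree: the shape is more complex than any degree-2 surface, so deg p = 3.
3. Observable constraints: the x-axis gridline crossings are at x ∈ {0, 1}; every point of the y-axis in the box is on the surface.
4. Putting this together gives p.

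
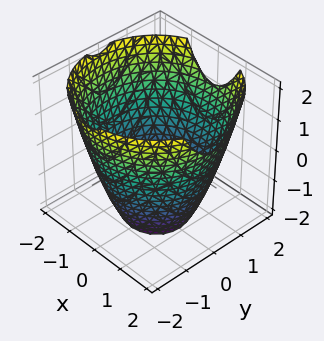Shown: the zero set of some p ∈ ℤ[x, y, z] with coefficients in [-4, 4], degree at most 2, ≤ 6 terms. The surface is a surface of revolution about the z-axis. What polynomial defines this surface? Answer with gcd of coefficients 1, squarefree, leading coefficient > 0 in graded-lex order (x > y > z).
x^2 + y^2 - z - 3

deg p = 2. No degree-1 surface has this shape.
Symmetries: the surface is invariant under rotation about z: p = q(x² + y², z).
From the visible intercepts: a circular section at z = -1 has radius between 1 and 2; it misses every integer gridline on the z-axis.
The integer polynomial consistent with all of this is the stated p.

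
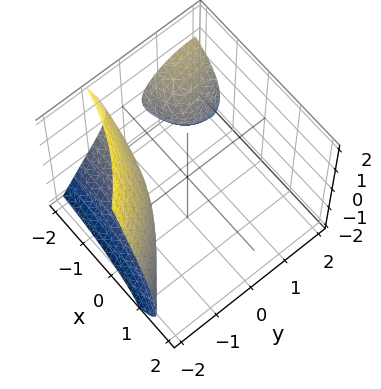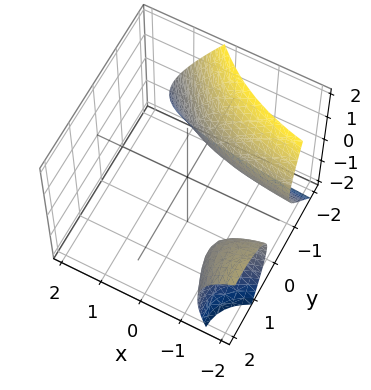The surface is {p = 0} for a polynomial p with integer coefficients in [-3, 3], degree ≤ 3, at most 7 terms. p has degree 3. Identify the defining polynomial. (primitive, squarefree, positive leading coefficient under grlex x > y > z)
3*x*y^2 - 2*x*y*z + 2*y^3 + 3*z^2 + 2

(a) The picture has 2 separate pieces. They look like related sheets of one shape, so recover p as a whole.
(b) deg p = 3. The shape is more complex than any degree-2 surface.
(c) From the visible intercepts: it crosses the y-axis at the gridline y = -1; it misses every integer gridline on the z-axis; the surface avoids every integer x-axis point in the box.
(d) Matching integer coefficients to the picture gives p.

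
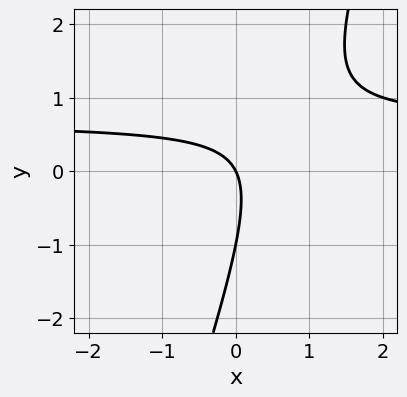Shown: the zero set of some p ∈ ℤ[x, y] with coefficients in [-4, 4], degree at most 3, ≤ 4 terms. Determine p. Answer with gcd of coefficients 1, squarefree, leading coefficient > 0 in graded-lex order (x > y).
First, degree: a generic line meets the curve in up to 2 points, so deg p = 2.
Then, checking where it meets the axes: among the integer gridlines, it crosses the y-axis at y ∈ {-1, 0}; it meets the x-axis at x = 0 (among the integer gridlines).
Finally, solving for integer coefficients yields p as stated.

3*x*y - y^2 - 2*x - y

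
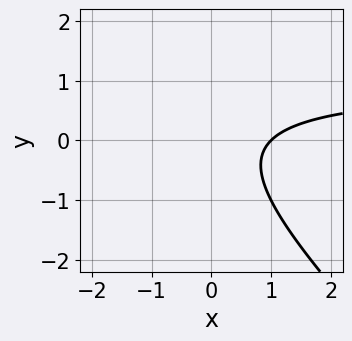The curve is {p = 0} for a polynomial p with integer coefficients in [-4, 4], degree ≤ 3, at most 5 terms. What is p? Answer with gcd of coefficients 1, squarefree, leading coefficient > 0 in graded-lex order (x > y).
x*y + y^2 - x + 1

1. The degree is 2 — no degree-1 curve has this shape.
2. From the axis intercepts and sections: the curve avoids every integer y-axis point in the box; it crosses the x-axis at the gridline x = 1.
3. Fitting integer coefficients to these (and the overall shape) gives p.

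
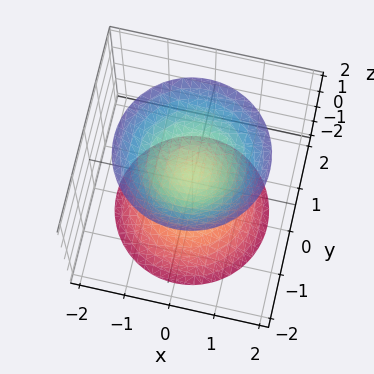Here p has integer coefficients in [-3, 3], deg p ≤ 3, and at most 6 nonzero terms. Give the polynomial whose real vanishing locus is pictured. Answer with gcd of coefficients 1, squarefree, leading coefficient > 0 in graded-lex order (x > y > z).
(a) There are 2 components. They look like related sheets of one shape, so recover p as a whole.
(b) Degree: two sheets facing apart; a quadric, so deg p = 2.
(c) Symmetry: every cross-section ⟂ z is a circle, so x, y appear only via x² + y²; it's symmetric under z → −z, forcing even powers of z.
(d) Checking where it meets the axes: the surface avoids every integer x-axis point in the box; a circular section at z = 1 has radius between 0 and 1; no y-intercept at any integer in the box.
(e) Together with the visible shape, these determine p as stated.

3*x^2 + 3*y^2 - 2*z^2 + 1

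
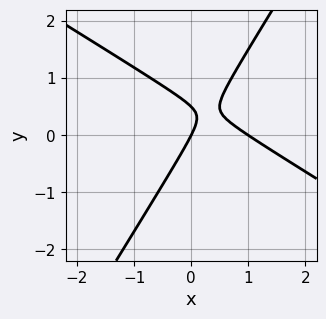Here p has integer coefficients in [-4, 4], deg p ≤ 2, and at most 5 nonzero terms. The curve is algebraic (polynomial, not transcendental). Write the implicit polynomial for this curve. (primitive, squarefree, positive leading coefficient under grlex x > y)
Degree: a generic line meets the curve in up to 2 points, so deg p = 2.
Observable constraints: the x-axis gridline crossings are at x ∈ {0, 1}; it crosses the y-axis at the gridline y = 0.
Solving for integer coefficients yields p as stated.

2*x^2 + 2*x*y - 2*y^2 - 2*x + y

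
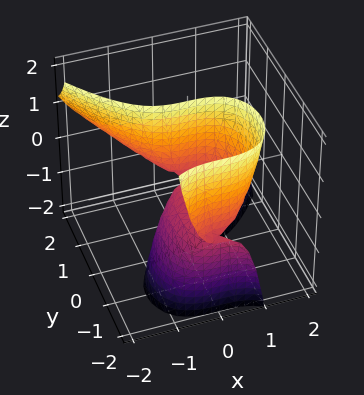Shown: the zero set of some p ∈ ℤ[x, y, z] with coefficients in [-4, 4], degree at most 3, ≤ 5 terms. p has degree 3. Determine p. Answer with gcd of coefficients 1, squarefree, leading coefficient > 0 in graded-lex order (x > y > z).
x^3 + y^2*z + 2*y*z

1. Degree: no degree-2 surface has this shape, so deg p = 3.
2. Observable constraints: every point of the z-axis in the box is on the surface; the visible y-axis segment lies entirely on the surface; it meets the x-axis at x = 0 (among the integer gridlines).
3. Together with the visible shape, these determine p as stated.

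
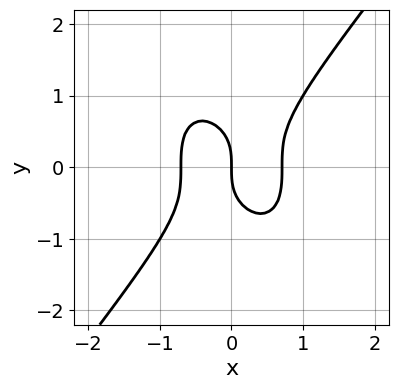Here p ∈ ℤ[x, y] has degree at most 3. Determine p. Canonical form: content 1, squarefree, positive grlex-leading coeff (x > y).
2*x^3 - y^3 - x

First, degree: a generic line meets the curve in up to 3 points, so deg p = 3.
Next, against the integer gridlines: it crosses the y-axis at the gridline y = 0; one x-axis crossing is at x = 0.
Finally, these observations pin down the coefficients.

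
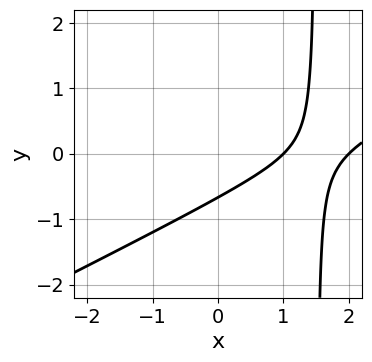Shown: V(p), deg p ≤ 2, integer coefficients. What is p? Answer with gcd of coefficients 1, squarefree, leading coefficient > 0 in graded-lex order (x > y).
x^2 - 2*x*y - 3*x + 3*y + 2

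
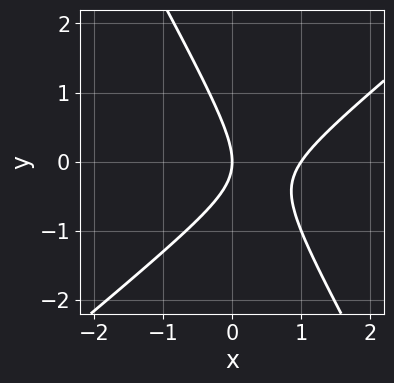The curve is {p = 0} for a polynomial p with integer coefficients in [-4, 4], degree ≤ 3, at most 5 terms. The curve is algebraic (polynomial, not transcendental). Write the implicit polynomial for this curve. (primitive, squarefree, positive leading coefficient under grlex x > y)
3*x^2 - 2*x*y - 2*y^2 - 3*x

Degree: a generic line meets the curve in up to 2 points, so deg p = 2.
Against the integer gridlines: one y-axis crossing is at y = 0; among the integer gridlines, it crosses the x-axis at x ∈ {0, 1}.
Together with the visible shape, these determine p as stated.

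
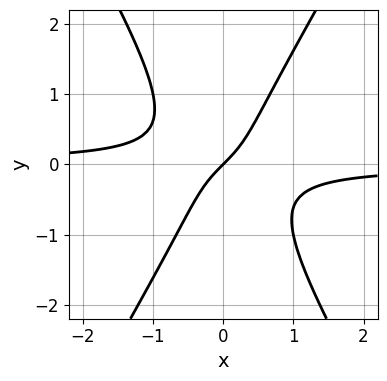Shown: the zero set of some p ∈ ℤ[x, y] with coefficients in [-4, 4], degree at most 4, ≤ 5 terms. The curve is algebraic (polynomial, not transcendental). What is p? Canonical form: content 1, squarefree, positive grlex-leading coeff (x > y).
3*x^2*y - y^3 + x - y

The degree is 3 — the shape is more complex than any degree-2 curve.
From the visible intercepts: one y-axis crossing is at y = 0; it crosses the x-axis at the gridline x = 0.
Fitting integer coefficients to these (and the overall shape) gives p.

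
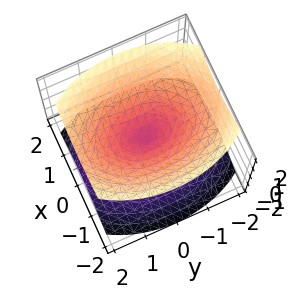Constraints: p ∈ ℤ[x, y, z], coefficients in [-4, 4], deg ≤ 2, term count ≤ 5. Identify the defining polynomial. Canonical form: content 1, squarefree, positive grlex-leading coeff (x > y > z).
First, the picture has 2 separate pieces.
Next, degree: two nappes meeting at a single point; a quadric, so deg p = 2.
Then, symmetries: the z ↦ −z reflection is a symmetry, so z appears only in even powers; the y ↦ −y reflection is a symmetry, so y appears only in even powers; mirror symmetry x ↦ −x ⇒ only even powers of x.
Next, against the integer gridlines: it crosses the x-axis at the gridline x = 0; it crosses the y-axis at the gridline y = 0.
Finally, matching integer coefficients to the picture gives p.

2*x^2 + y^2 - 2*z^2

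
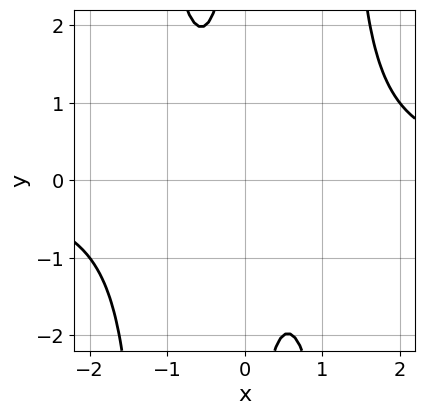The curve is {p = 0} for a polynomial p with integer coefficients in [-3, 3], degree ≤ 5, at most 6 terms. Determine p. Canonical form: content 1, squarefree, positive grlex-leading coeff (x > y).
deg p = 4. The shape is more complex than any degree-3 curve.
Reading off the gridlines: no y-intercept at any integer in the box; it misses every integer gridline on the x-axis.
Putting this together gives p.

2*x^3*y - 2*x^2 - 3*x*y - 2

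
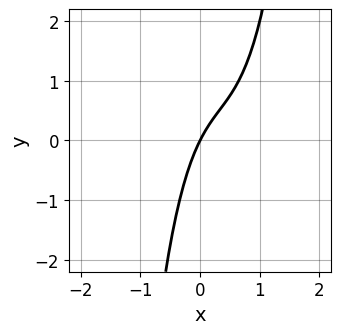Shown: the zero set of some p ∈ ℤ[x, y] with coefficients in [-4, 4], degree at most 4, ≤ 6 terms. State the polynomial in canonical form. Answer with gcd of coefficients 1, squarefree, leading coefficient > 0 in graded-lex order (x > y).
First, deg p = 3. A generic line meets the curve in up to 3 points.
Next, checking where it meets the axes: it crosses the y-axis at the gridline y = 0; it meets the x-axis at x = 0 (among the integer gridlines).
Finally, putting this together gives p.

2*x^3 - 2*x^2 + 2*x - y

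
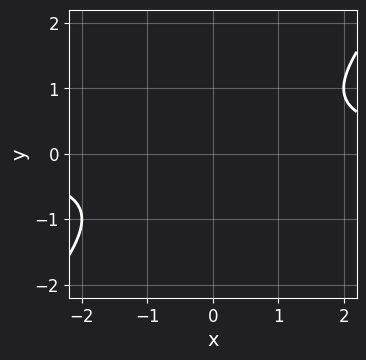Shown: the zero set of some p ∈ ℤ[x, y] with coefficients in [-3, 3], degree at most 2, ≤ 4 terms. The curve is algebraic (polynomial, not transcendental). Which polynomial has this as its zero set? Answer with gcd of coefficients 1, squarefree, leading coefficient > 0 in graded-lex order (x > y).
First, degree: the shape is more complex than any degree-1 curve, so deg p = 2.
Then, reading off the gridlines: the curve avoids every integer x-axis point in the box; no y-intercept at any integer in the box.
Finally, putting this together gives p.

x*y - y^2 - 1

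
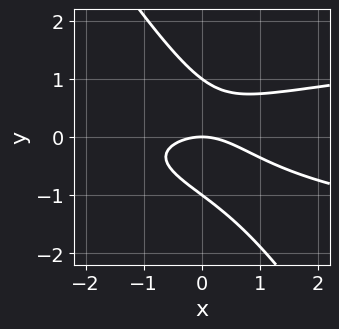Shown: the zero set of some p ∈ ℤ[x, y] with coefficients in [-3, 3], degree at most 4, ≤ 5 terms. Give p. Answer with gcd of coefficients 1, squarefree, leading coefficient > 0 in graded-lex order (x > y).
3*x*y^2 + 2*y^3 - x^2 - 2*y

(a) The degree is 3 — a generic line meets the curve in up to 3 points.
(b) Checking where it meets the axes: it meets the x-axis at x = 0 (among the integer gridlines); the y-axis gridline crossings are at y ∈ {-1, 0, 1}.
(c) Together with the visible shape, these determine p as stated.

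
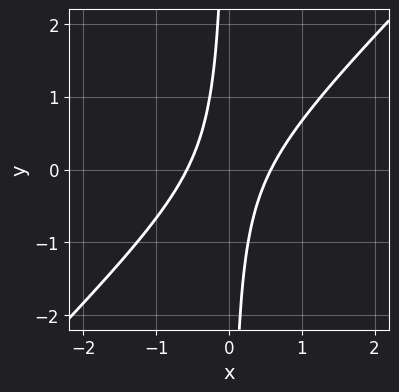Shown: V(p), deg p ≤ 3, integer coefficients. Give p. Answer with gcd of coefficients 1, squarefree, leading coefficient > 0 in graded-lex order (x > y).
First, the degree is 2 — no degree-1 curve has this shape.
Next, reading off the gridlines: no y-intercept at any integer in the box.
Finally, these observations pin down the coefficients.

3*x^2 - 3*x*y - 1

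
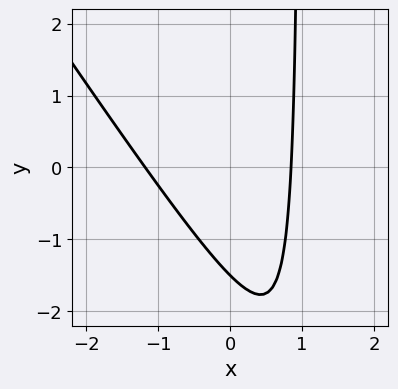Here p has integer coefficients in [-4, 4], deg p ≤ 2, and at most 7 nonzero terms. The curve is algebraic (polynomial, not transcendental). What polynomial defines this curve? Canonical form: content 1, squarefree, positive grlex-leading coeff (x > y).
3*x^2 + 2*x*y + x - 2*y - 3

First, deg p = 2. A generic line meets the curve in up to 2 points.
Finally, putting this together gives p.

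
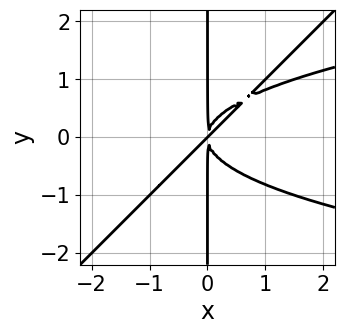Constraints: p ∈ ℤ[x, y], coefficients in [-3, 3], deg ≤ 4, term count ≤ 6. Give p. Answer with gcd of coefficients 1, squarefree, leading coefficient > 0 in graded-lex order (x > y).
First, the degree is 4 — a generic line meets the curve in up to 4 points.
Next, from the axis intercepts and sections: it crosses the x-axis at the gridline x = 0; every point of the y-axis in the box is on the curve.
Finally, the integer polynomial consistent with all of this is the stated p.

3*x^2*y^2 - 3*x*y^3 - 2*x^3 + 2*x^2*y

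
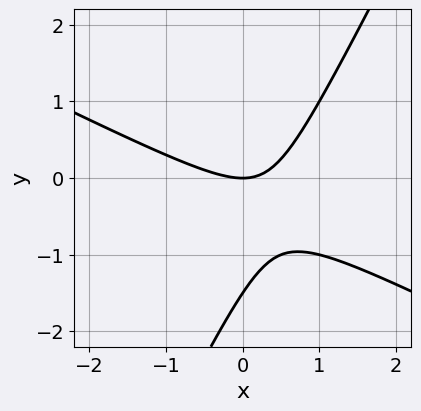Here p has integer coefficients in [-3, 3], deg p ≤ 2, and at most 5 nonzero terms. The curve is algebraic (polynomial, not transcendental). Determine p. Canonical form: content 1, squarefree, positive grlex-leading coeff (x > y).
Degree: no degree-1 curve has this shape, so deg p = 2.
Observable constraints: it meets the x-axis at x = 0 (among the integer gridlines); one y-axis crossing is at y = 0.
Putting this together gives p.

2*x^2 + 3*x*y - 2*y^2 - 3*y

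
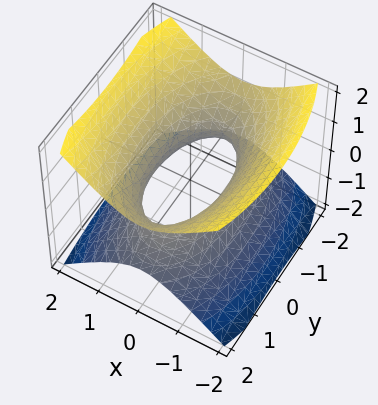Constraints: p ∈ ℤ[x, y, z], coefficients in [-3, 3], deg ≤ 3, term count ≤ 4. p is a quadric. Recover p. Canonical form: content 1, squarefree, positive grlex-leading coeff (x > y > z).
3*x^2 + y^2 - 3*z^2 - 2

(a) The degree is 2 — an hourglass — one-sheet hyperboloid; a quadric.
(b) Symmetries: mirror symmetry z ↦ −z ⇒ only even powers of z; it's symmetric under x → −x, forcing even powers of x; the y ↦ −y reflection is a symmetry, so y appears only in even powers.
(c) From the visible intercepts: the surface avoids every integer z-axis point in the box.
(d) Together with the visible shape, these determine p as stated.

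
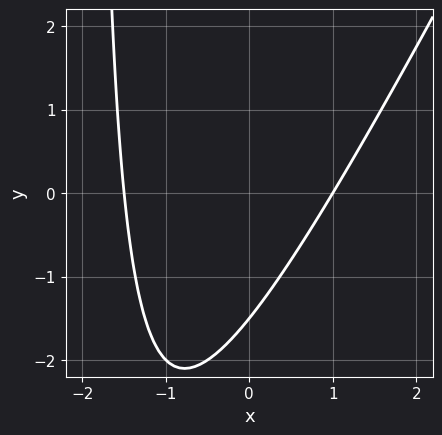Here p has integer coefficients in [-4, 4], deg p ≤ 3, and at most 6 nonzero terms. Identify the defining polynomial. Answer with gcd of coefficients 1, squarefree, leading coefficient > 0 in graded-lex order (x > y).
2*x^2 - x*y + x - 2*y - 3

First, deg p = 2. The shape is more complex than any degree-1 curve.
Then, reading off the gridlines: it crosses the x-axis at the gridline x = 1.
Finally, solving for integer coefficients yields p as stated.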